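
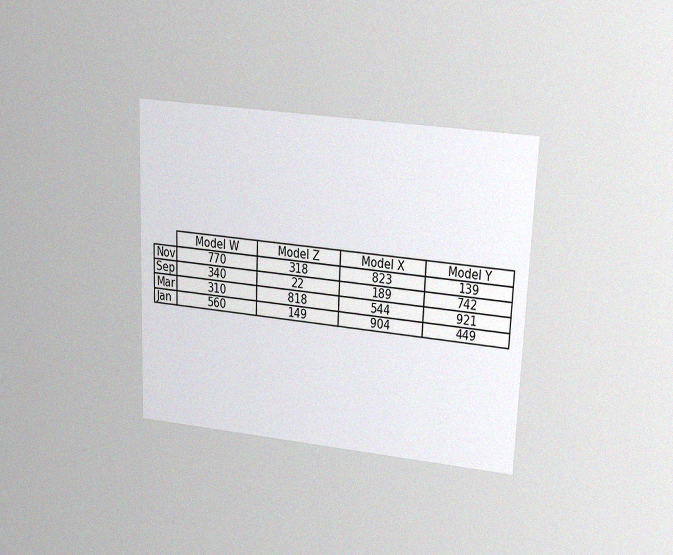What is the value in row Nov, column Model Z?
The chart is tilted about 2° clockwise and viewed slightly from above, with some photo noise. The (Nov, Model Z) cell reads 318.

318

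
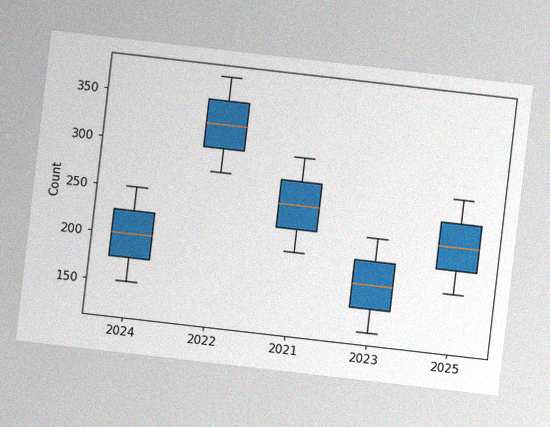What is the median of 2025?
The chart is tilted about 7° clockwise, with some photo noise. The median line in the 2025 box sits at 225.

225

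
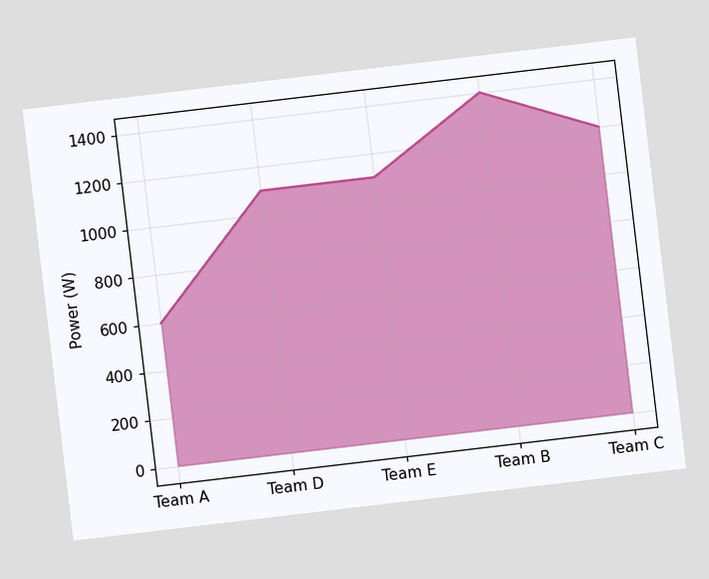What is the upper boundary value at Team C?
1200W

The chart is tilted about 7° counter-clockwise. At Team C the upper boundary is at 1200W.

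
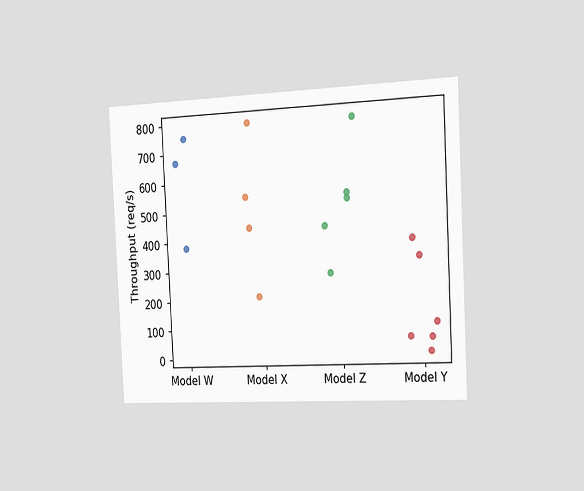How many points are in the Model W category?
3

The chart is tilted about 3° counter-clockwise and viewed slightly from the right. Counting the markers in the Model W column gives 3.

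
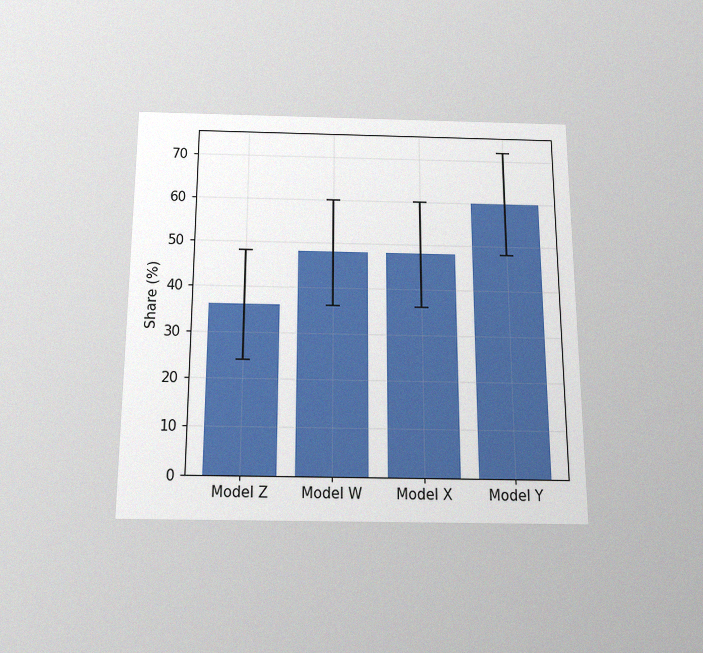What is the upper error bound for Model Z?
The chart is viewed slightly from below, with some photo noise. The Model Z bar's upper whisker reaches 48%.

48%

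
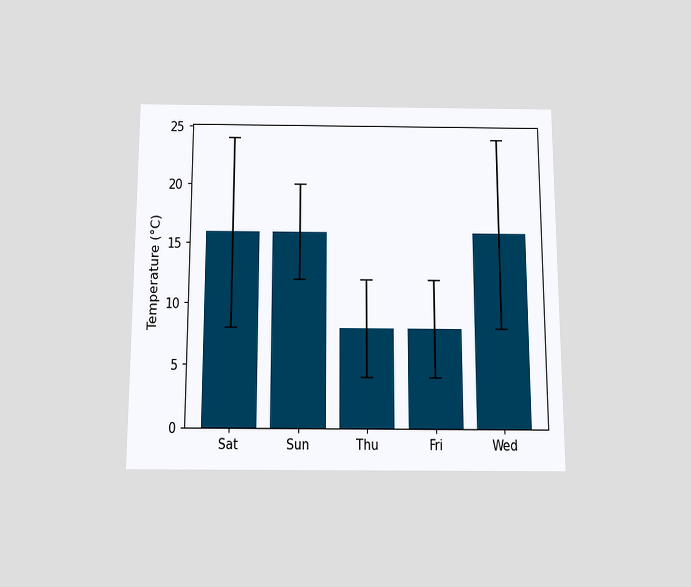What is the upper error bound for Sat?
The chart is viewed slightly from below. The Sat bar's upper whisker reaches 24°C.

24°C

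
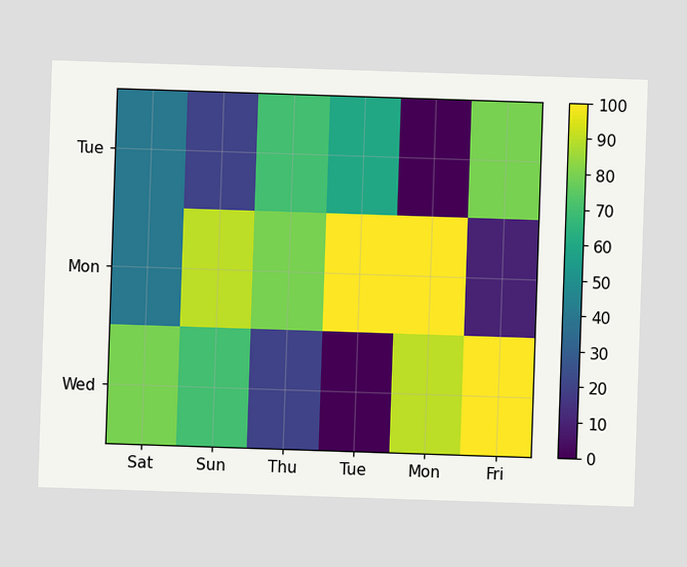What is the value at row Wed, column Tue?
Matching cell (Wed, Tue) against the colorbar gives 0.

0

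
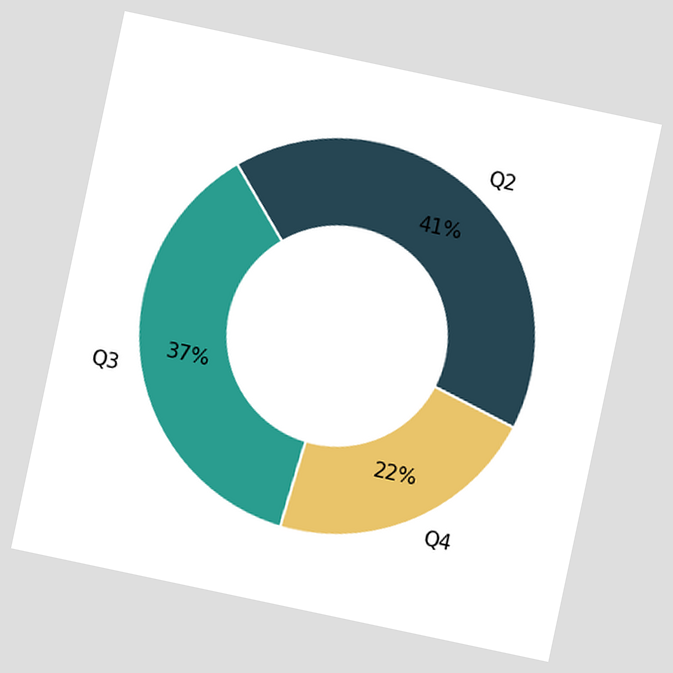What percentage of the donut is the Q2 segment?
The chart is tilted about 12° clockwise. The Q2 segment takes up 41% of the ring.

41%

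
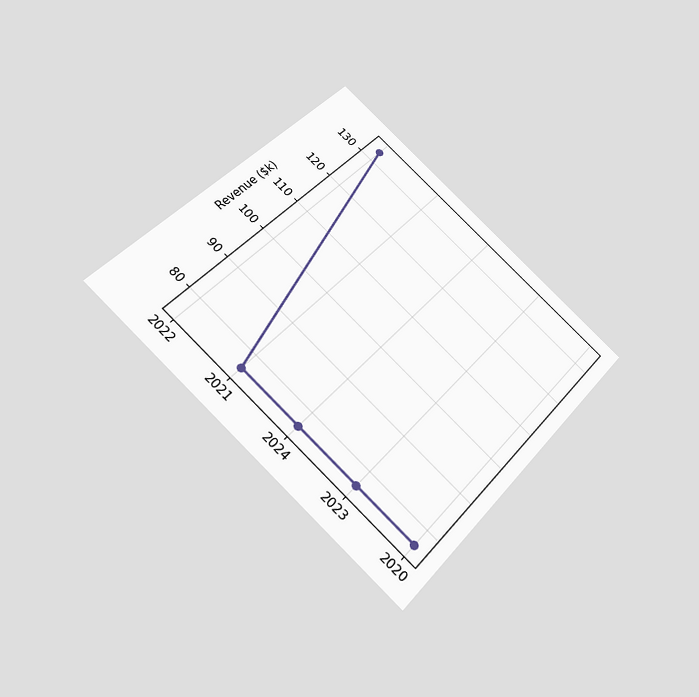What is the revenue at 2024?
$76k

The chart is tilted about 43° clockwise and viewed slightly from below. At 2024, the line is at $76k.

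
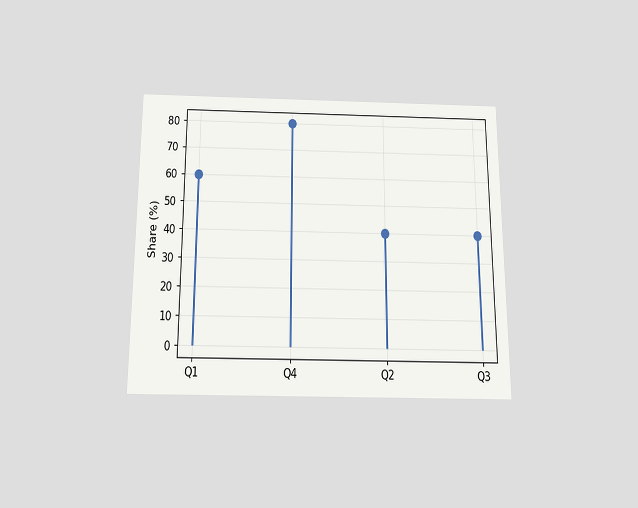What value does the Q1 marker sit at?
60%

The chart is viewed slightly from below. The Q1 marker sits at 60%.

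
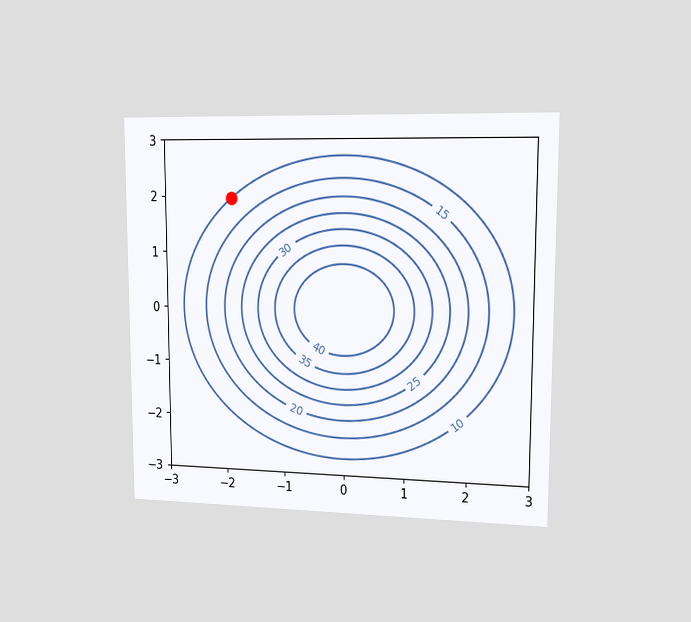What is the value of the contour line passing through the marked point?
10

The chart is viewed slightly from the right. The marked point sits on the contour labelled 10.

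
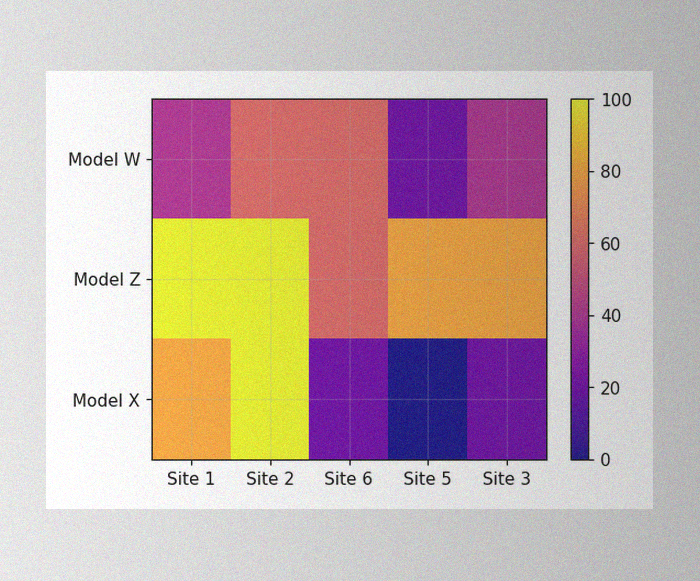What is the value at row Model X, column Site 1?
The image has some photo noise and uneven lighting. Matching cell (Model X, Site 1) against the colorbar gives 80.

80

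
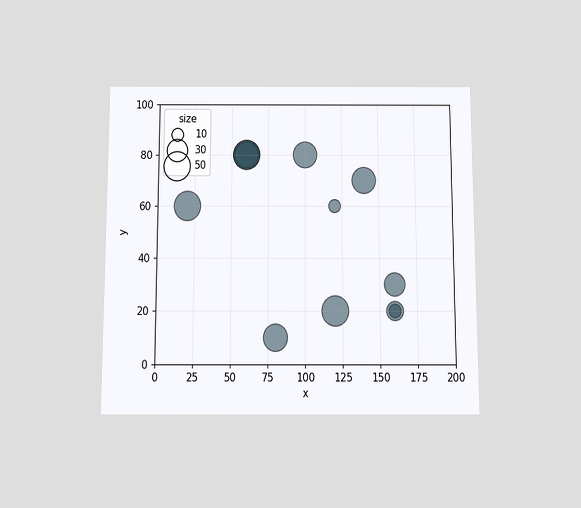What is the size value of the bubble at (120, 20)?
The chart is viewed slightly from below. Matching the bubble at (120, 20) against the size legend gives 50.

50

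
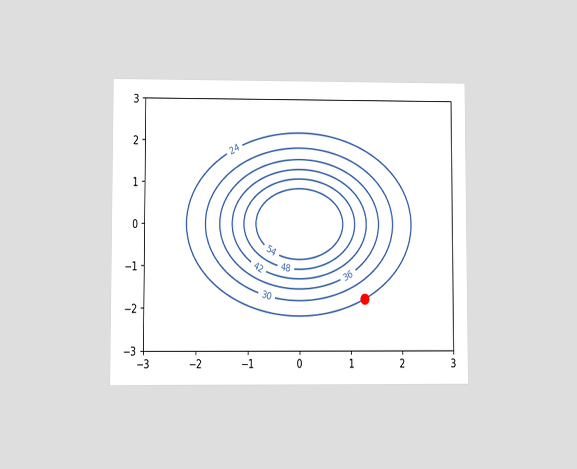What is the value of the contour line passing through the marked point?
24

The chart is viewed at a slight angle. The marked point sits on the contour labelled 24.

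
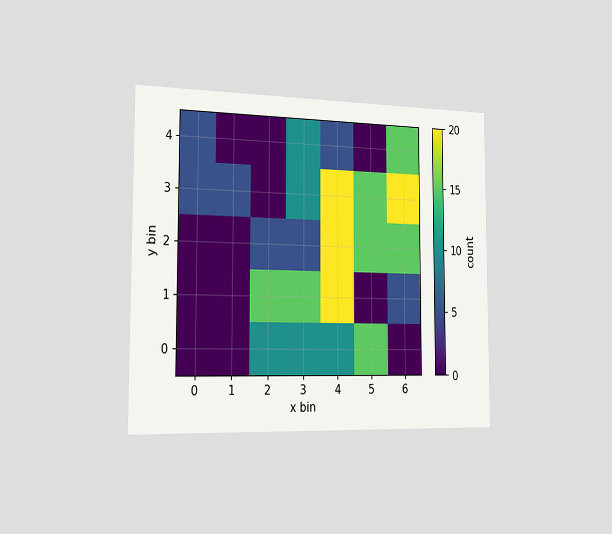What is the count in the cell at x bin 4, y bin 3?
20

The chart is viewed slightly from the left. Matching the cell (4, 3) against the colorbar gives 20.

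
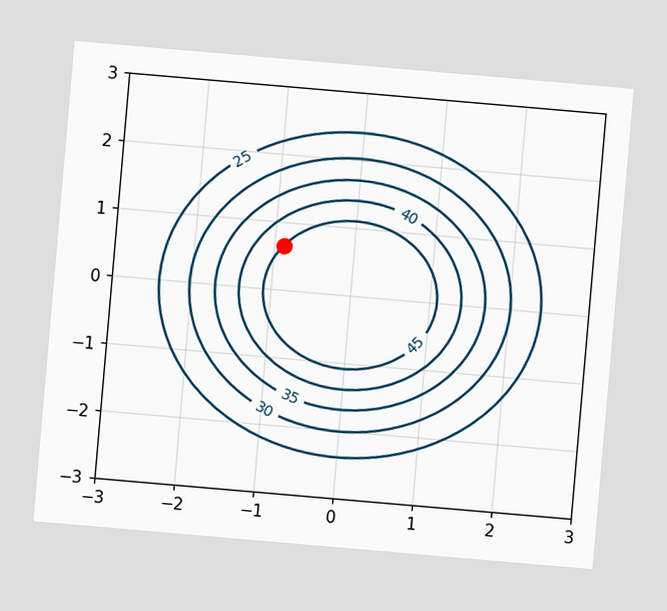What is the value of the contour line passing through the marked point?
45

The chart is tilted about 5° clockwise. The marked point sits on the contour labelled 45.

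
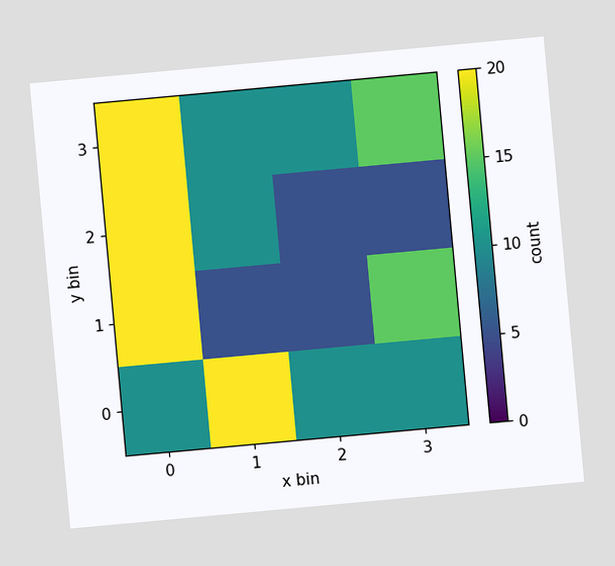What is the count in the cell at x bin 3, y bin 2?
5

The chart is tilted about 5° counter-clockwise. Matching the cell (3, 2) against the colorbar gives 5.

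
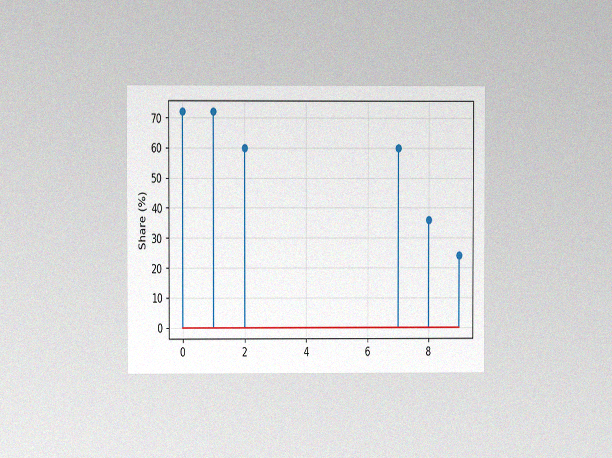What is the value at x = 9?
The chart is viewed at a slight angle, with some photo noise. The stem at x=9 reaches 24%.

24%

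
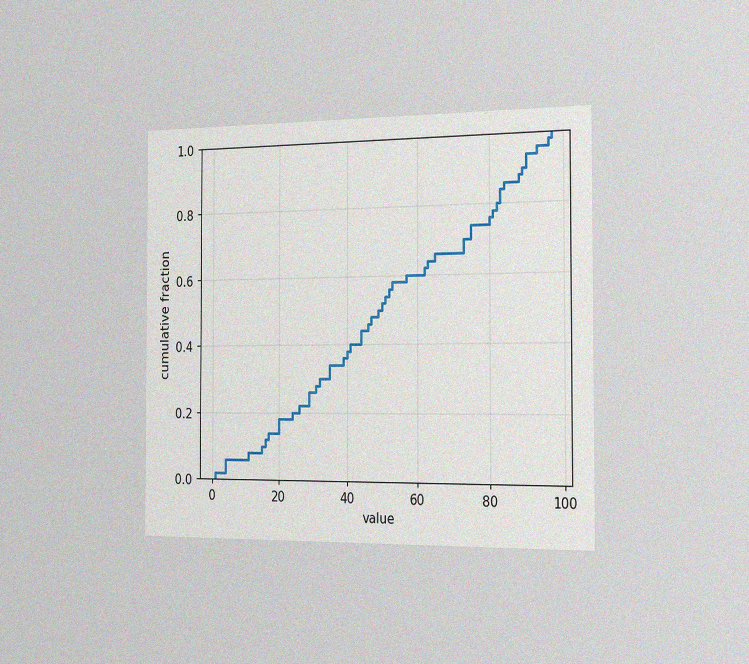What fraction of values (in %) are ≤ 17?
14%

The chart is viewed slightly from the right, with some photo noise. At x=17 the ECDF step is at 14%.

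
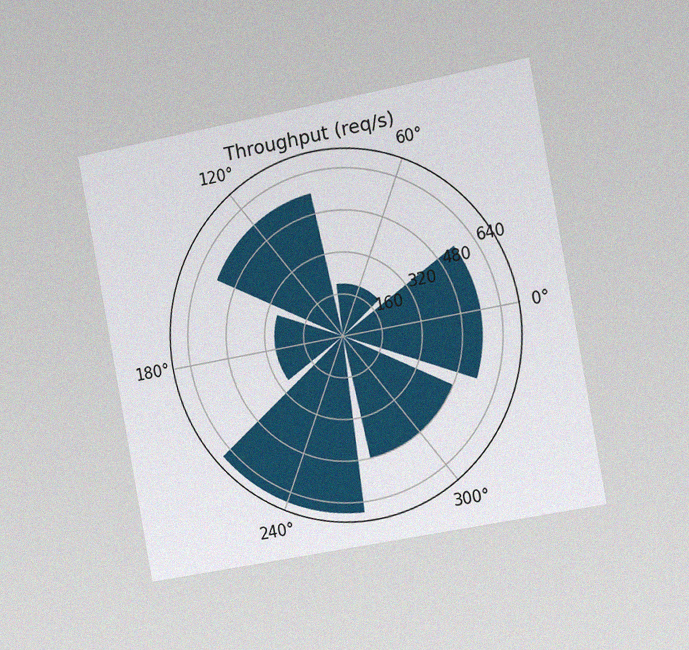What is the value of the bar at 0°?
The chart is tilted about 11° counter-clockwise and viewed slightly from the right, with some photo noise. The bar at 0° reaches 560req/s on the radial axis.

560req/s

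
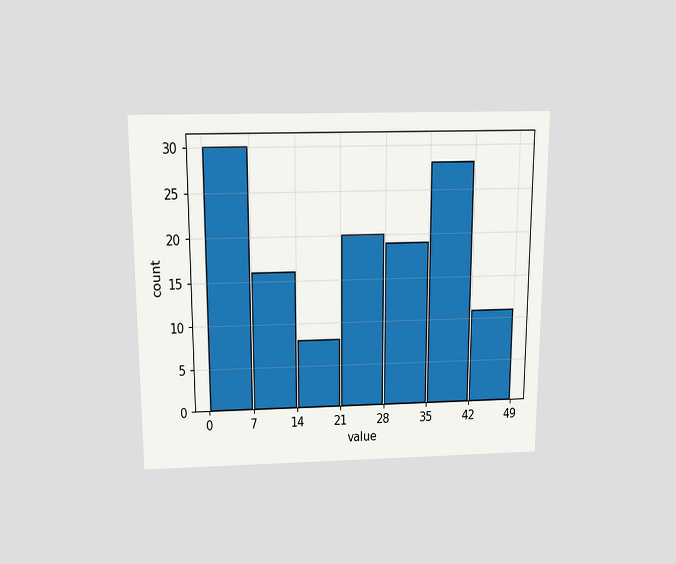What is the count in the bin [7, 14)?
16

The chart is viewed slightly from above. The [7, 14) bin has height 16.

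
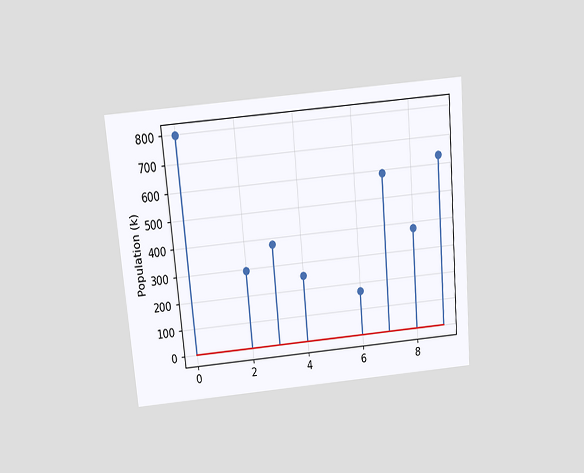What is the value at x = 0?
798k

The chart is tilted about 5° counter-clockwise and viewed slightly from above. The stem at x=0 reaches 798k.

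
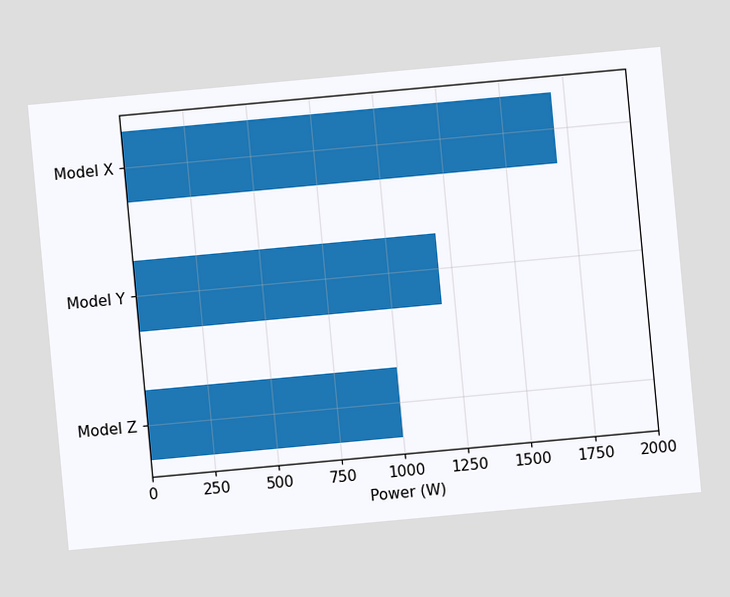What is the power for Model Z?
1000W

The chart is tilted about 5° counter-clockwise. Reading along the chart's x-axis, the Model Z bar reaches 1000W.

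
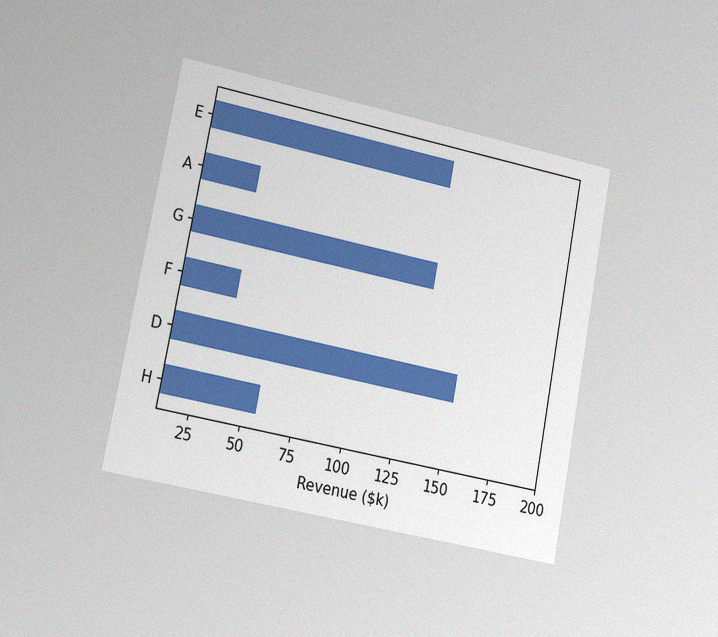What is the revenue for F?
The chart is tilted about 11° clockwise and viewed slightly from the left, with some photo noise. Reading along the chart's x-axis, the F bar reaches $38k.

$38k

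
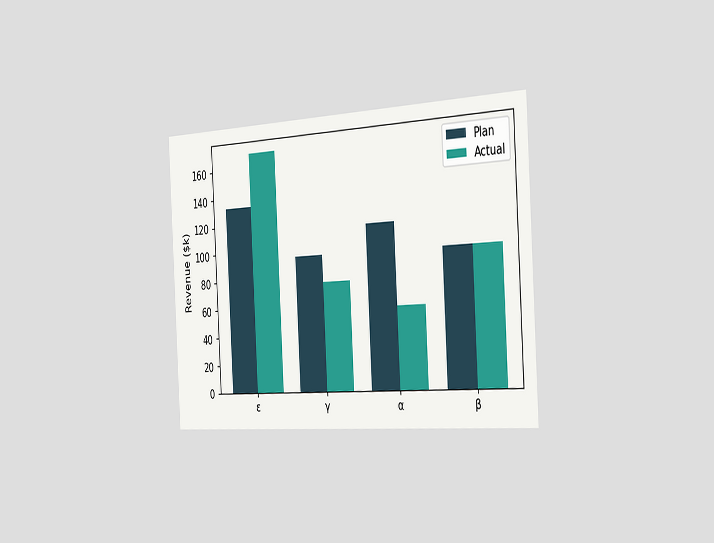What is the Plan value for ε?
$133k

The chart is tilted about 3° counter-clockwise and viewed slightly from the right. The Plan bar at ε reaches $133k on the y-axis.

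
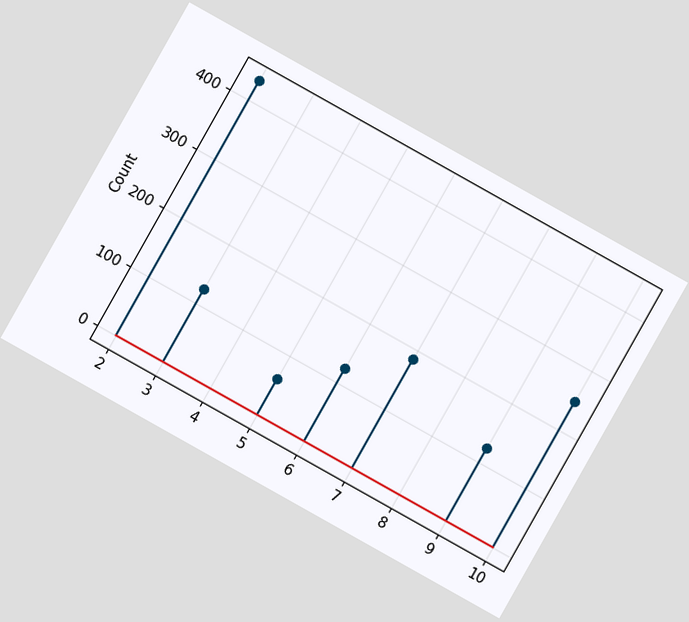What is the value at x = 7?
The chart is tilted about 29° clockwise. The stem at x=7 reaches 186.

186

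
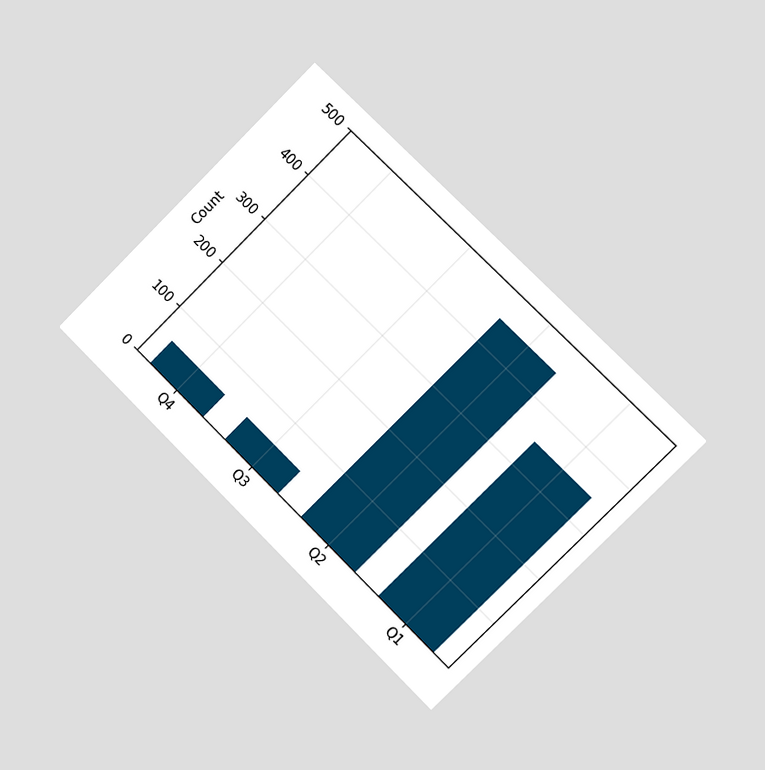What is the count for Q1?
The chart is tilted about 45° clockwise and viewed slightly from the right. Reading along the chart's y-axis, the Q1 bar reaches 350.

350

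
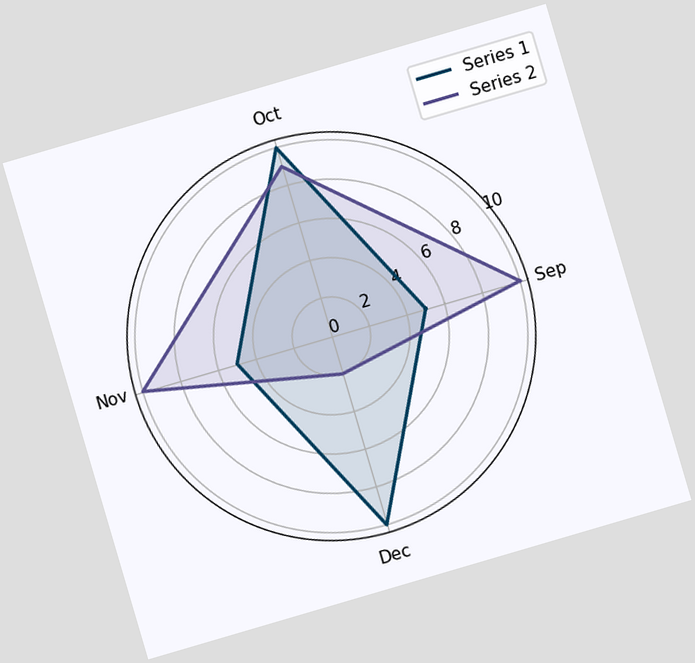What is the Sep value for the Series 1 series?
5

The chart is tilted about 16° counter-clockwise. On the Sep axis, Series 1 reaches 5.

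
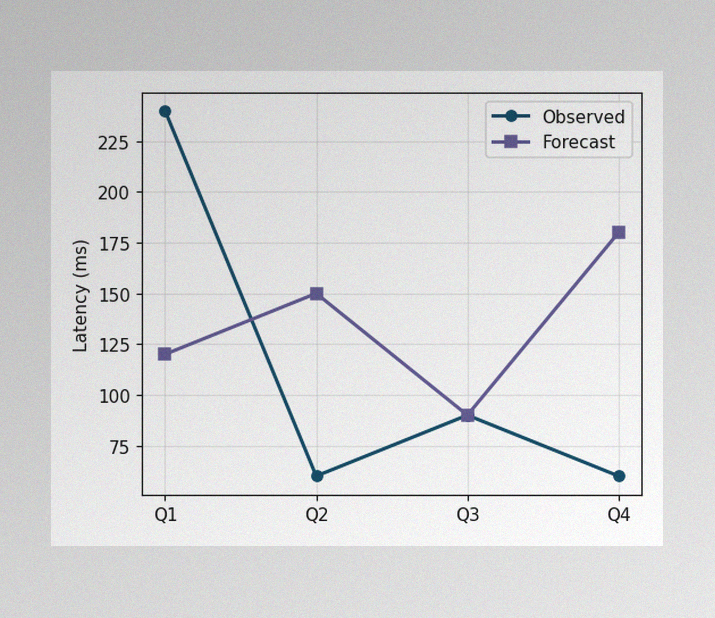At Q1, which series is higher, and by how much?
The image has some photo noise and uneven lighting. At Q1, Observed sits above the other line by 120ms.

Observed, by 120ms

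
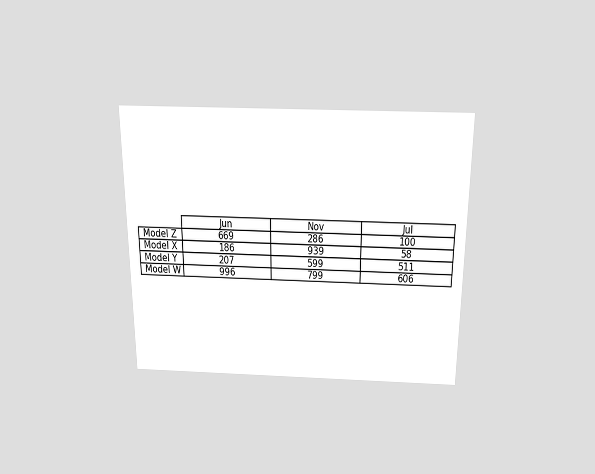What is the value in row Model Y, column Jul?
511

The chart is viewed slightly from above. The (Model Y, Jul) cell reads 511.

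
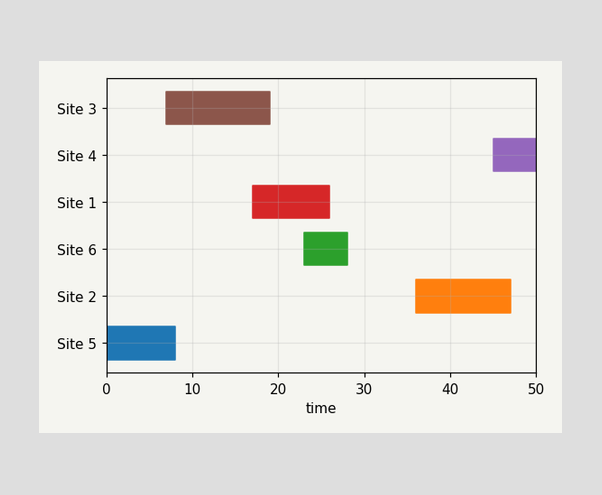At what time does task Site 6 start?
The Site 6 bar begins at t=23.

23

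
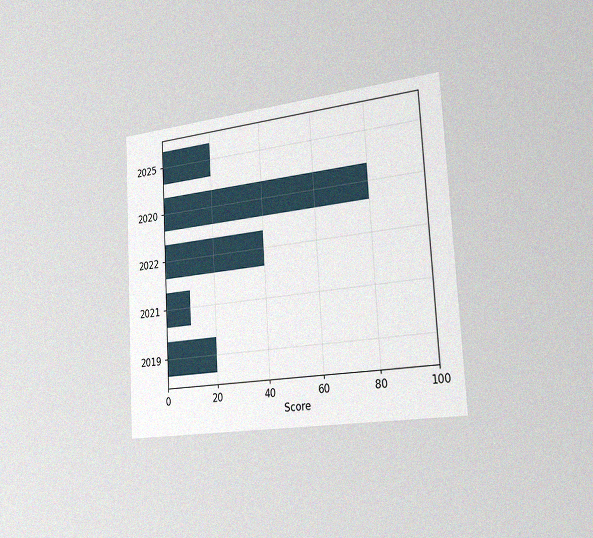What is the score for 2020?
80

The chart is tilted about 3° counter-clockwise and viewed slightly from the right, with some photo noise. Reading along the chart's x-axis, the 2020 bar reaches 80.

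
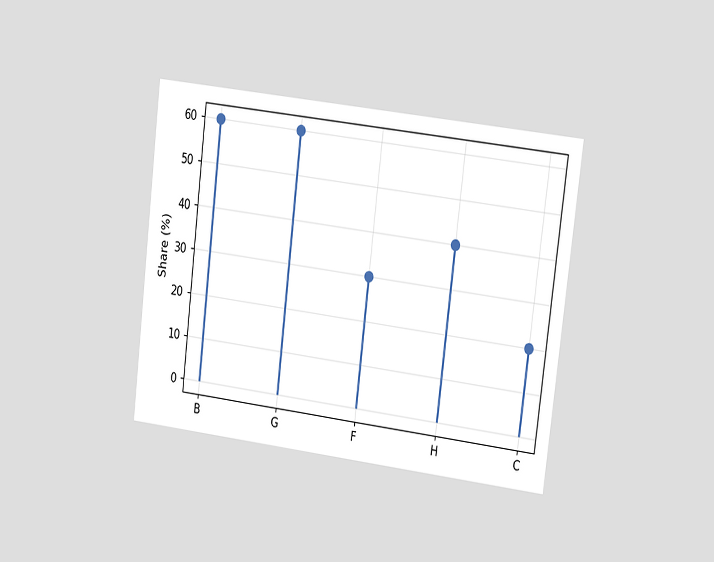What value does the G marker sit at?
60%

The chart is tilted about 7° clockwise and viewed at a slight angle. The G marker sits at 60%.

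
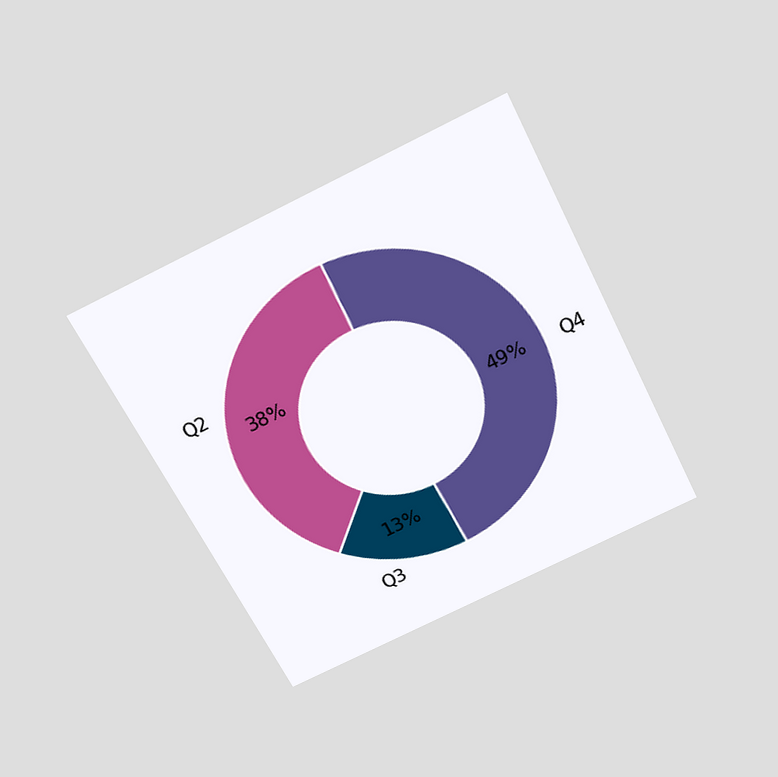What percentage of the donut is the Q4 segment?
49%

The chart is tilted about 26° counter-clockwise and viewed slightly from above. The Q4 segment takes up 49% of the ring.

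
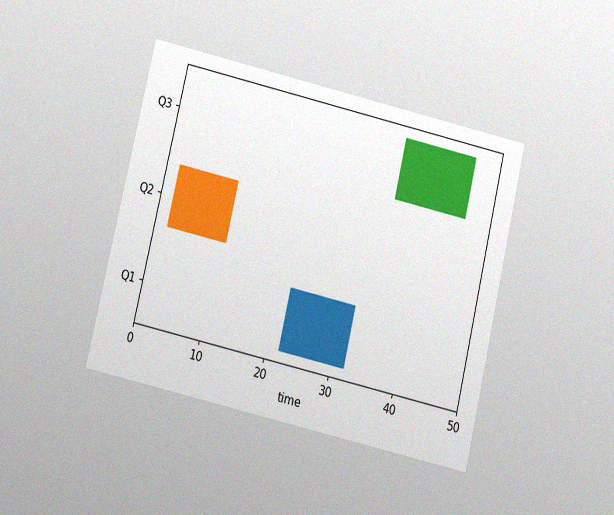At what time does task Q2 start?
2

The chart is tilted about 13° clockwise and viewed at a slight angle, with some photo noise. The Q2 bar begins at t=2.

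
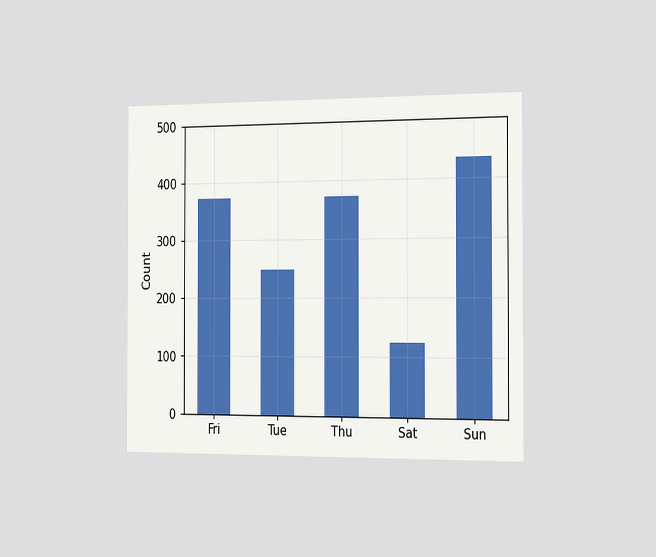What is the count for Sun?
434

The chart is viewed slightly from the right. Reading along the chart's y-axis, the Sun bar reaches 434.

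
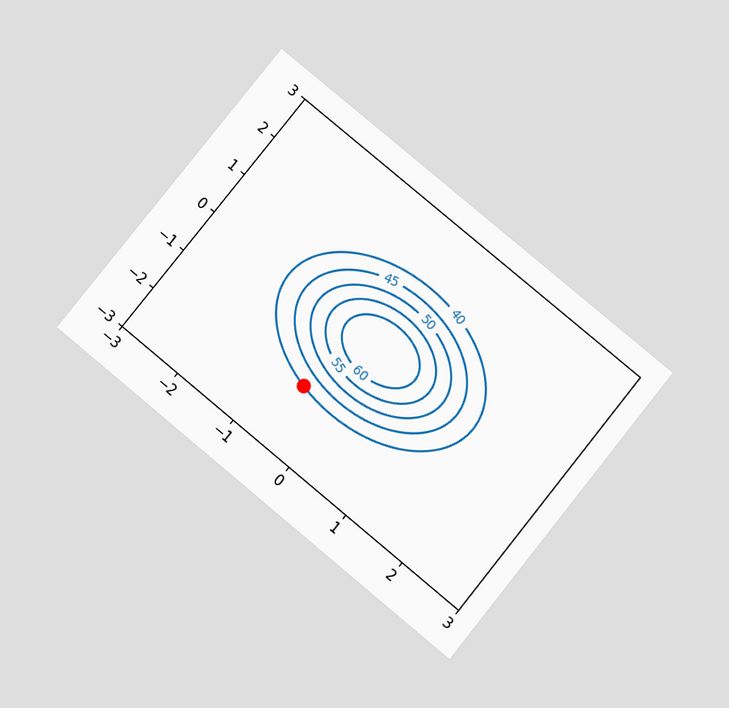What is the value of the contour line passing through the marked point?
The chart is tilted about 39° clockwise and viewed slightly from below. The marked point sits on the contour labelled 40.

40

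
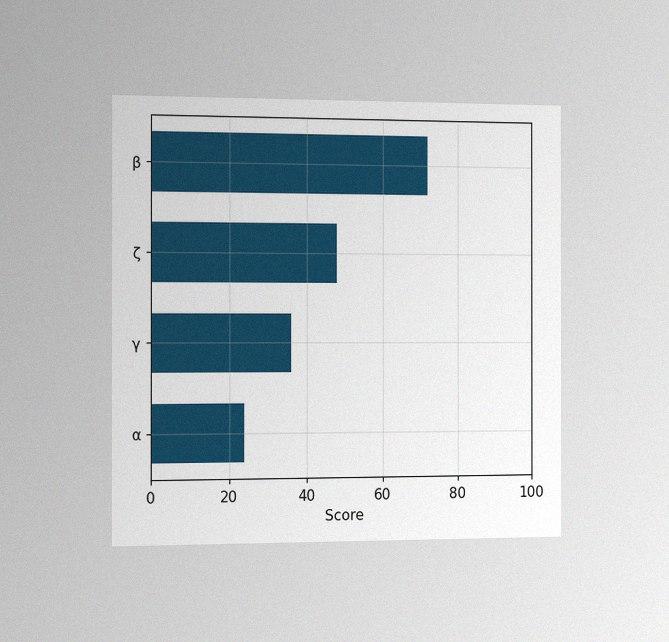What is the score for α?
24

The chart is viewed slightly from the left, with some photo noise. Reading along the chart's x-axis, the α bar reaches 24.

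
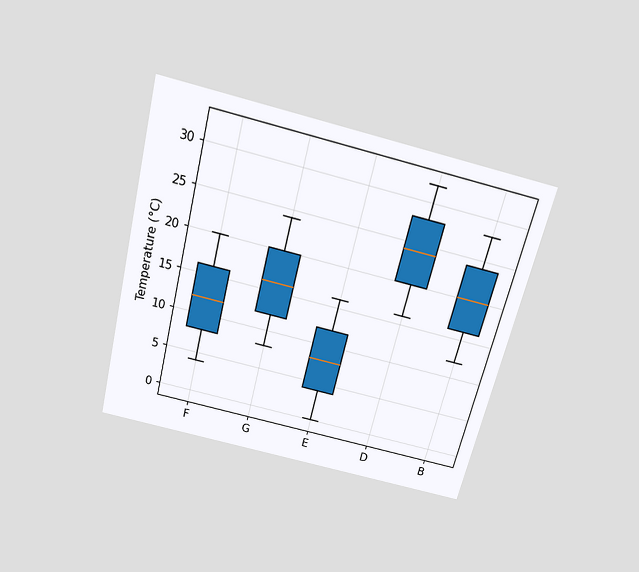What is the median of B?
20°C

The chart is tilted about 14° clockwise and viewed slightly from above. The median line in the B box sits at 20°C.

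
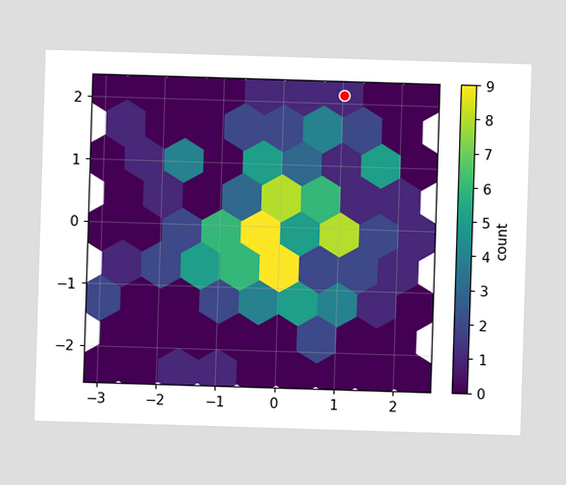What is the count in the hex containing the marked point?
The marked hex reads 1 on the colorbar.

1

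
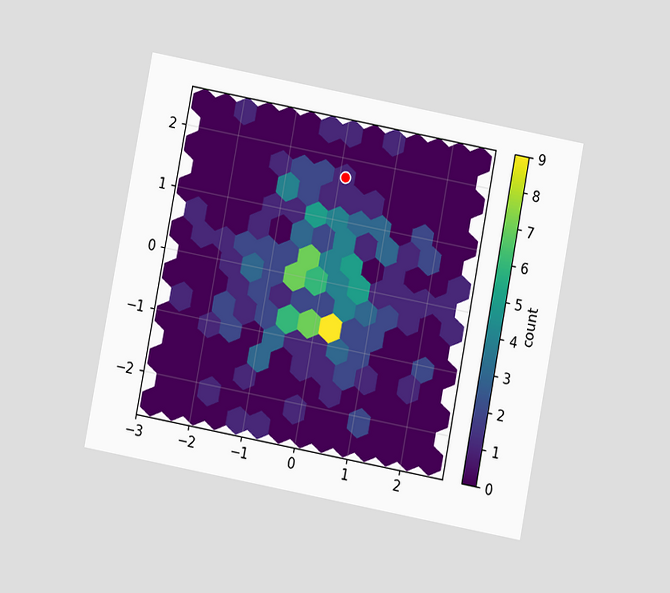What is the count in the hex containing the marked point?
1

The chart is tilted about 11° clockwise and viewed at a slight angle. The marked hex reads 1 on the colorbar.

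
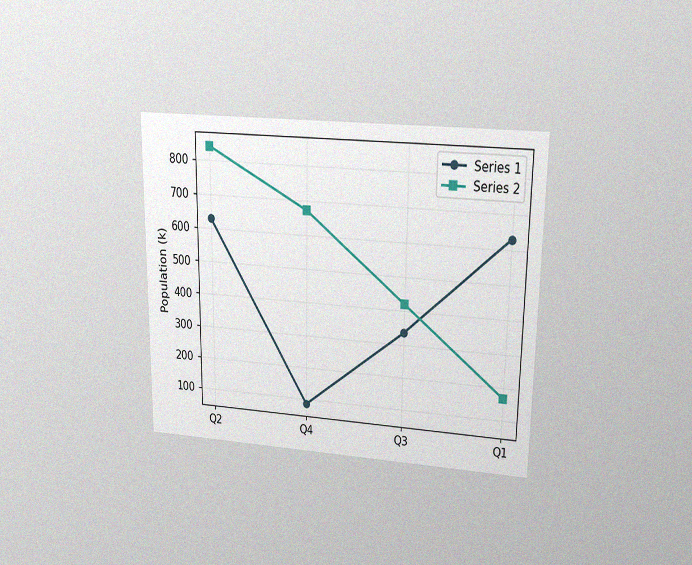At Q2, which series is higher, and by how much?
The chart is viewed at a slight angle, with some photo noise. At Q2, Series 2 sits above the other line by 210k.

Series 2, by 210k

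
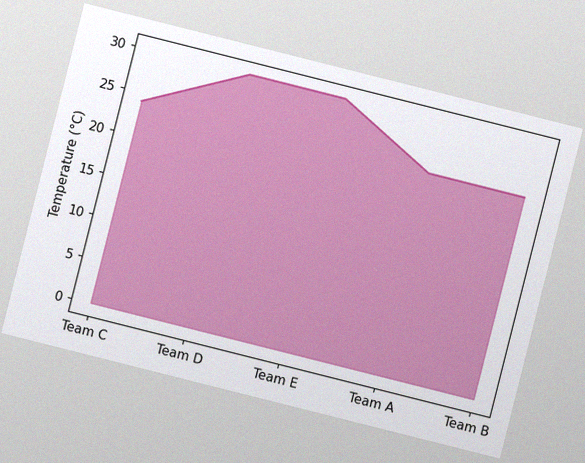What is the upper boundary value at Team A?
24°C

The chart is tilted about 14° clockwise, with some photo noise. At Team A the upper boundary is at 24°C.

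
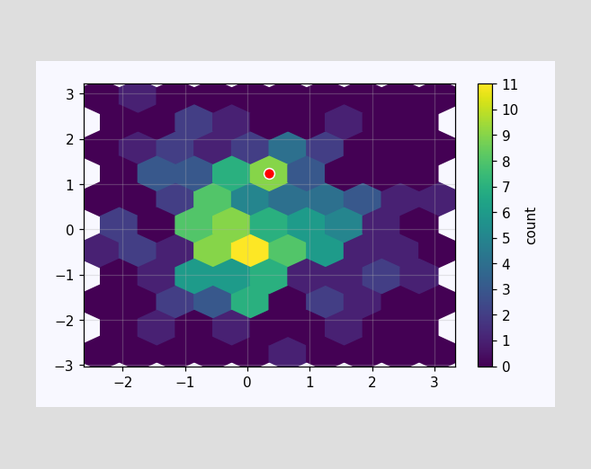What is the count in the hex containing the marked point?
9

The marked hex reads 9 on the colorbar.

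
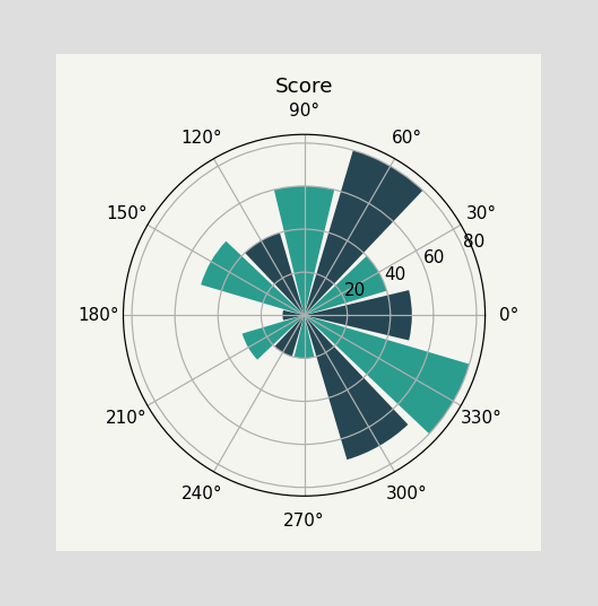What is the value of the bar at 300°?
The bar at 300° reaches 70 on the radial axis.

70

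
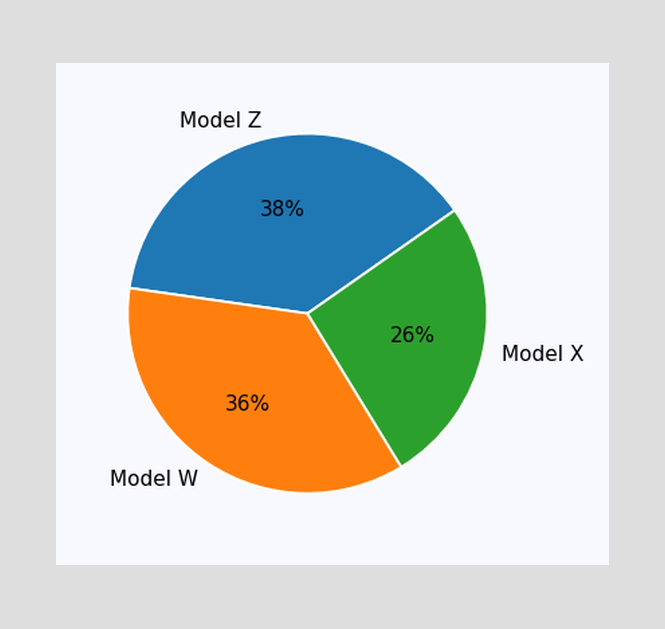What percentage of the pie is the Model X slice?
26%

The Model X slice takes up 26% of the pie.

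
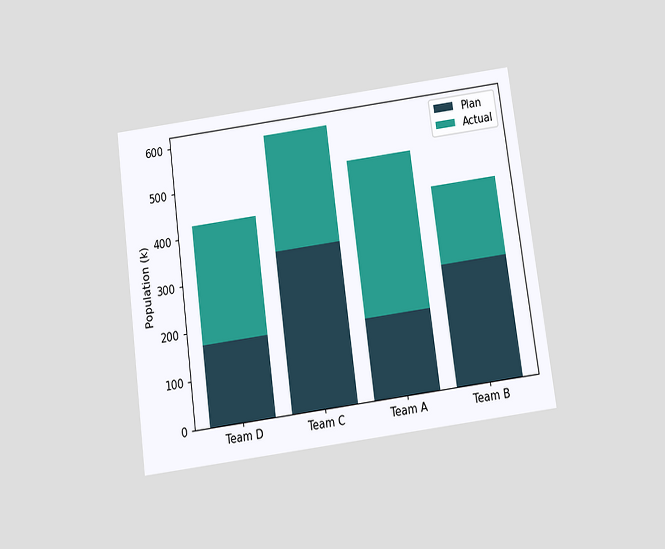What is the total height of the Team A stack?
The chart is tilted about 8° counter-clockwise and viewed slightly from below. The Team A stack's top reaches 510k on the y-axis.

510k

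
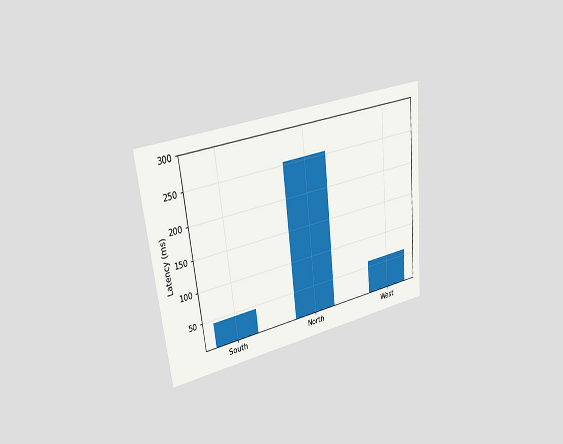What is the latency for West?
60ms

The chart is tilted about 6° counter-clockwise and viewed slightly from the left. Reading along the chart's y-axis, the West bar reaches 60ms.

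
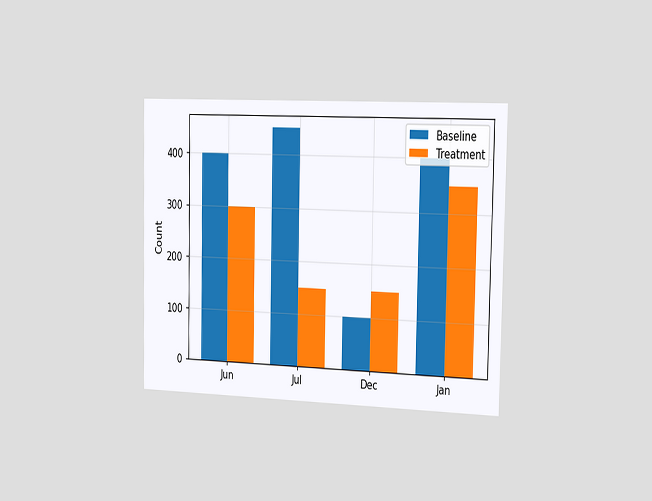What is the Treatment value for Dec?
The chart is viewed slightly from the right. The Treatment bar at Dec reaches 150 on the y-axis.

150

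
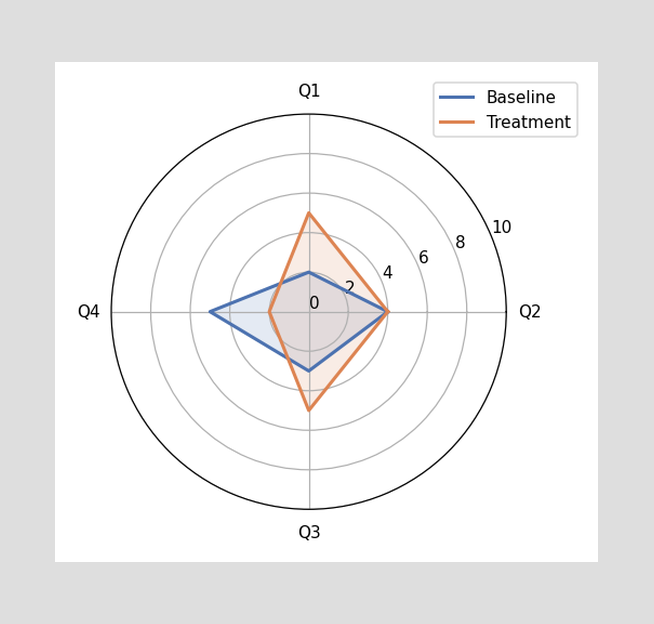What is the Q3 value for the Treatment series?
On the Q3 axis, Treatment reaches 5.

5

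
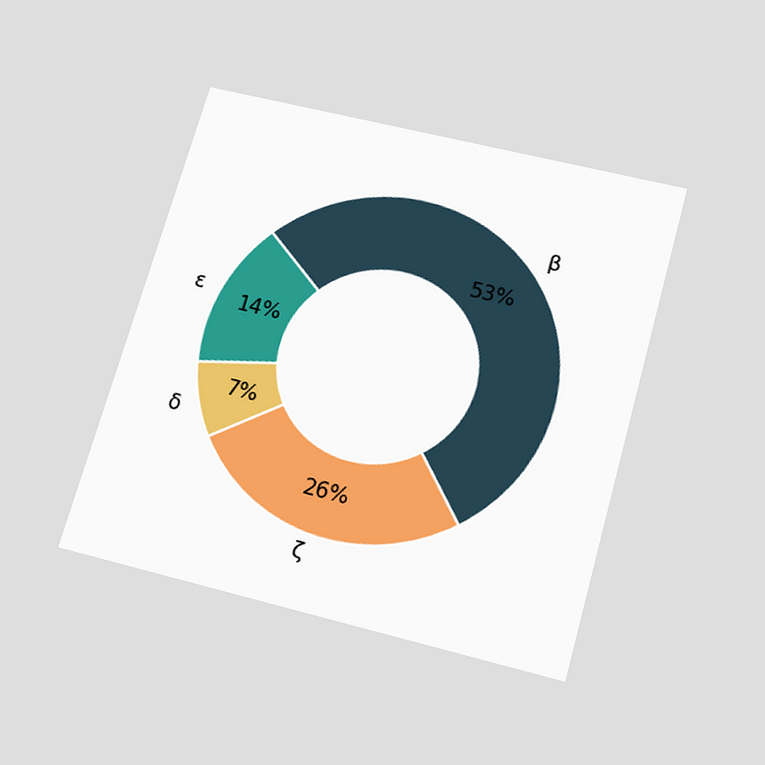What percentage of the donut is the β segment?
The chart is tilted about 16° clockwise and viewed slightly from below. The β segment takes up 53% of the ring.

53%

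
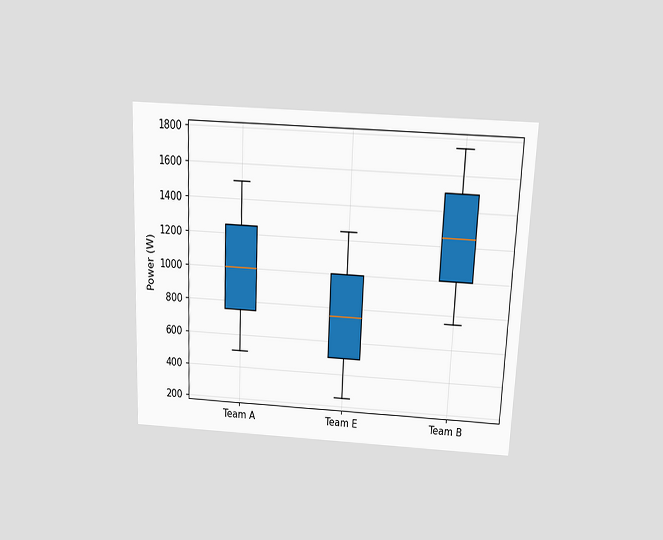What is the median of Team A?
The chart is tilted about 3° clockwise and viewed slightly from above. The median line in the Team A box sits at 1000W.

1000W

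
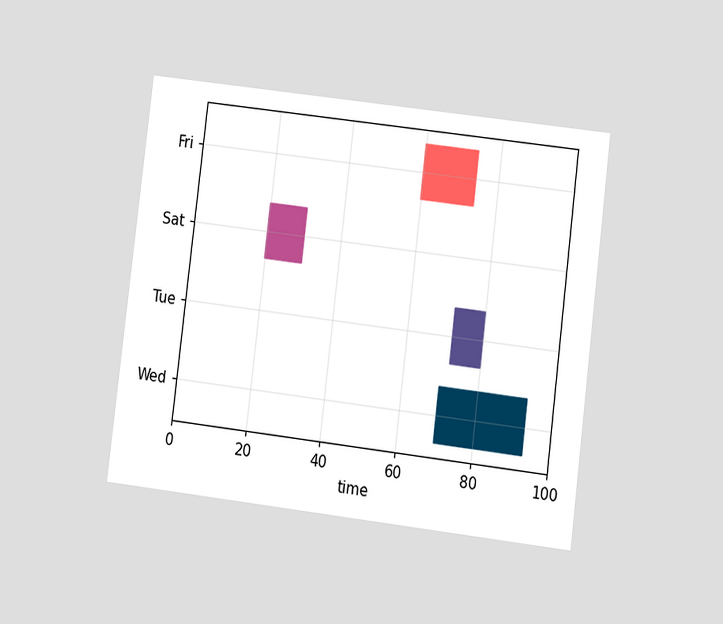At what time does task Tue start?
72

The chart is tilted about 7° clockwise and viewed at a slight angle. The Tue bar begins at t=72.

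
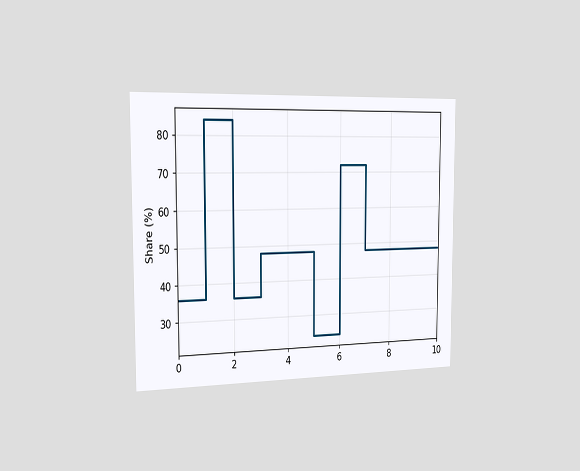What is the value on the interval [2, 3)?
36%

The chart is viewed slightly from the left. On [2, 3) the step sits at 36%.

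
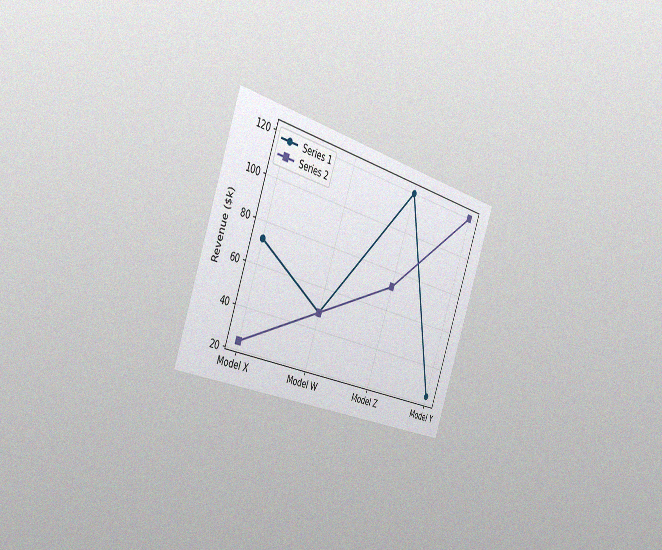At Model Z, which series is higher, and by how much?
Series 1, by $48k

The chart is tilted about 20° clockwise and viewed slightly from the left, with some photo noise. At Model Z, Series 1 sits above the other line by $48k.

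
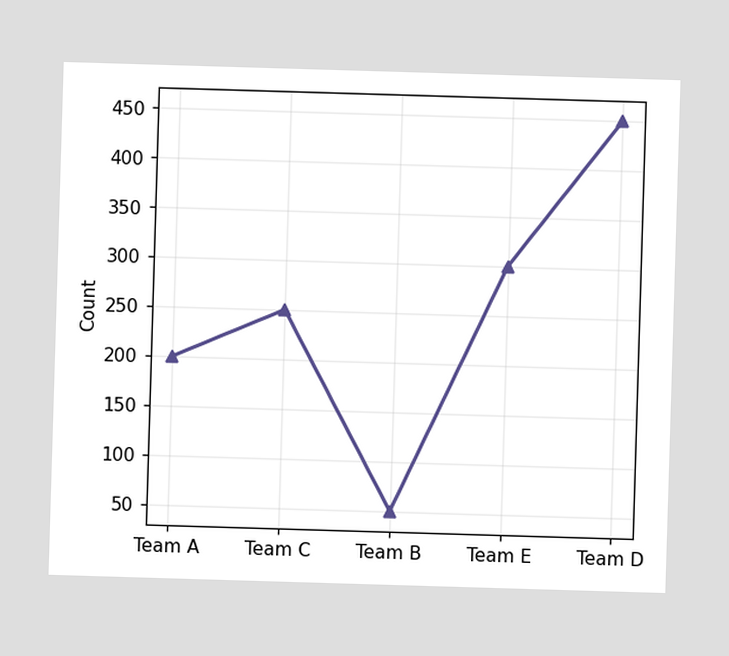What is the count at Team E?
At Team E, the line is at 300.

300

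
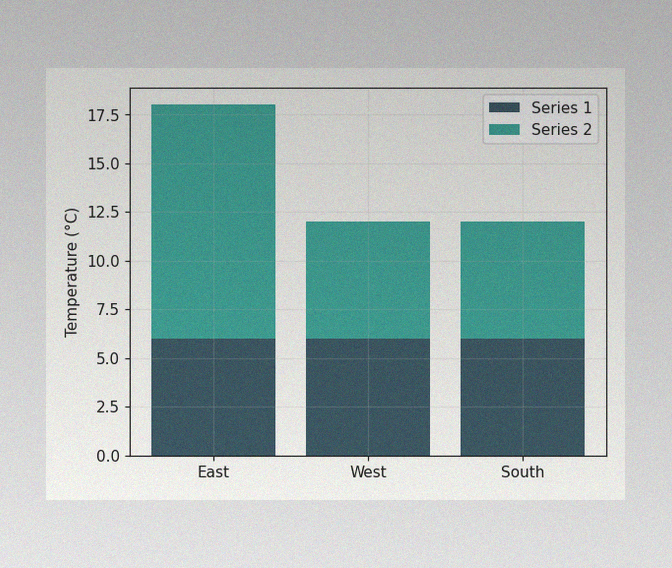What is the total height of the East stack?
The image has some photo noise and uneven lighting. The East stack's top reaches 18°C on the y-axis.

18°C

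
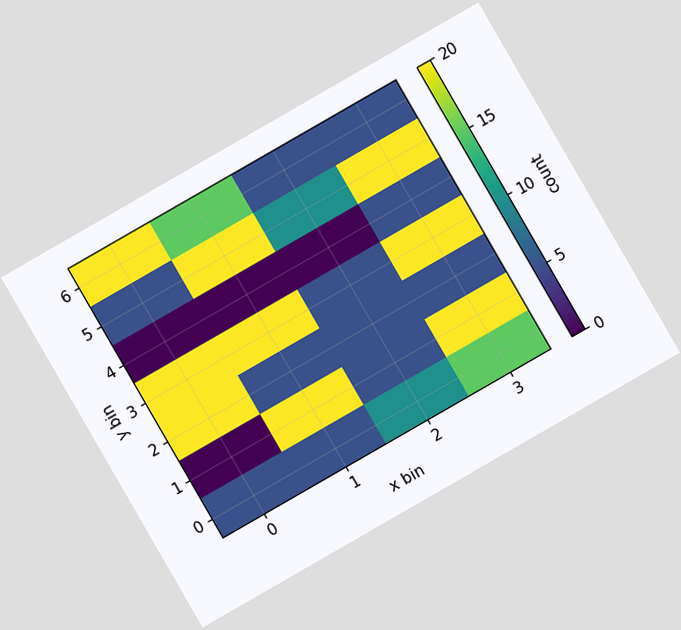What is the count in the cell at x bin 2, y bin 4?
0

The chart is tilted about 30° counter-clockwise. Matching the cell (2, 4) against the colorbar gives 0.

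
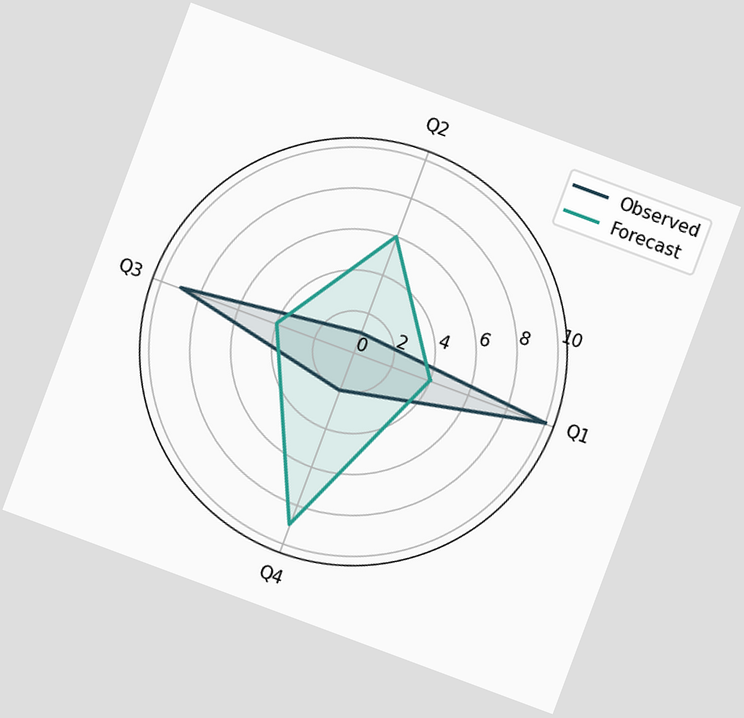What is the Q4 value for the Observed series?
2

The chart is tilted about 20° clockwise. On the Q4 axis, Observed reaches 2.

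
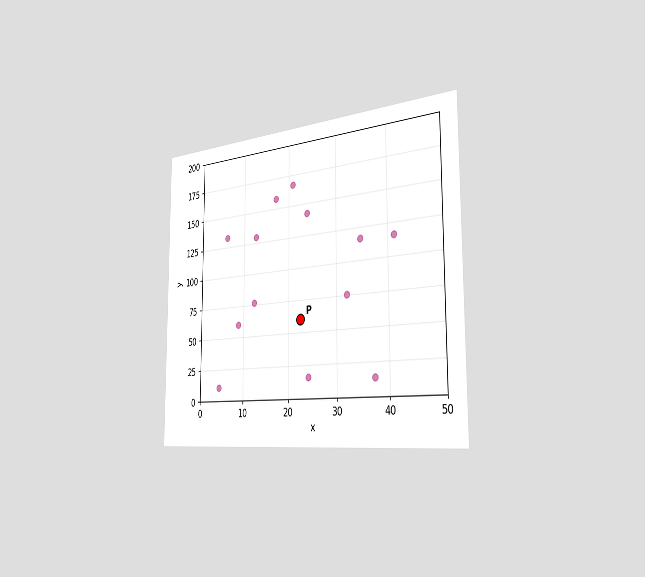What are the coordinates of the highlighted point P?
The chart is viewed slightly from the right. Following the gridlines from P to each axis, P sits at (22.5, 60).

(22.5, 60)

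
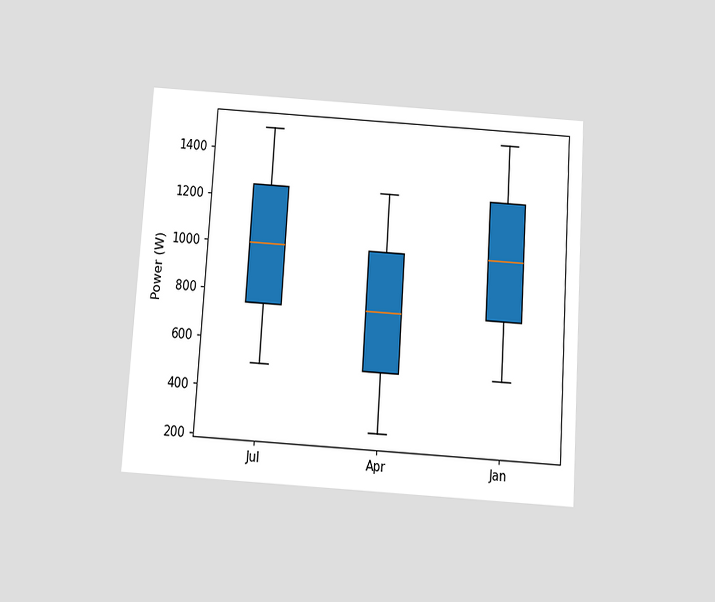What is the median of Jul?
The chart is tilted about 4° clockwise and viewed slightly from below. The median line in the Jul box sits at 1000W.

1000W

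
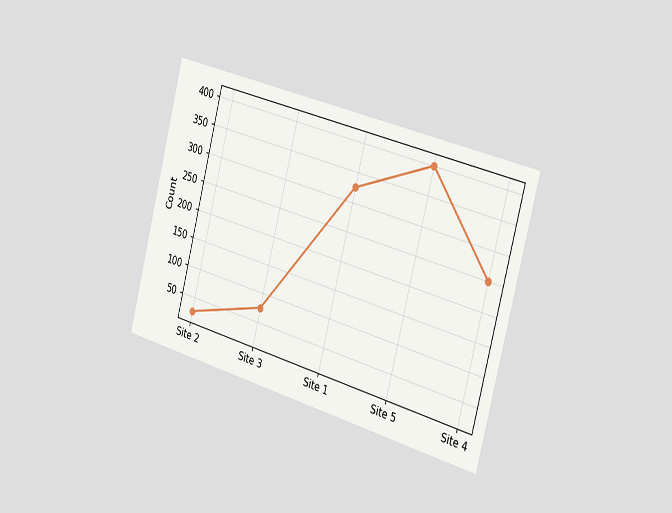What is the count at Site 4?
The chart is tilted about 15° clockwise and viewed slightly from the right. At Site 4, the line is at 250.

250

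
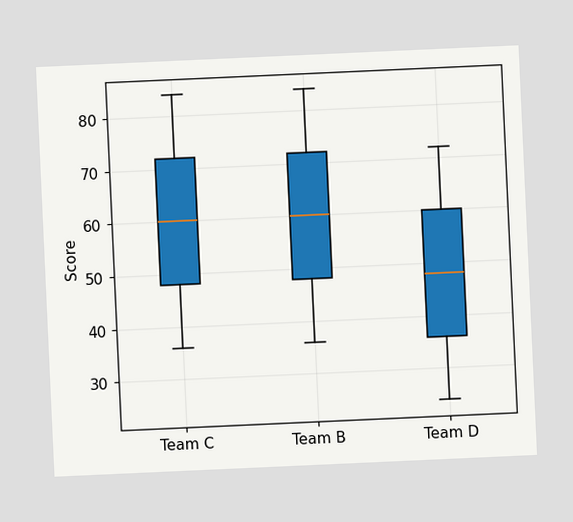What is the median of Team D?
48

The chart is tilted about 3° counter-clockwise. The median line in the Team D box sits at 48.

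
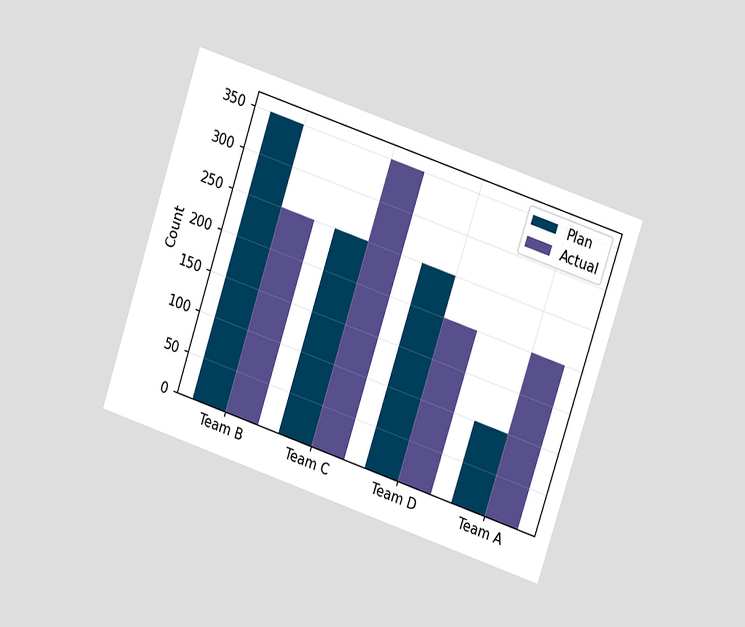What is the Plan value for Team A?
The chart is tilted about 18° clockwise and viewed at a slight angle. The Plan bar at Team A reaches 100 on the y-axis.

100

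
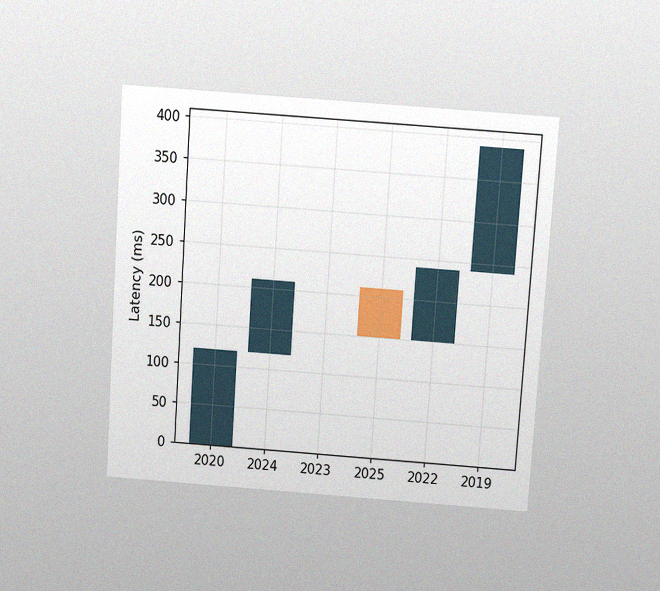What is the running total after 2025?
The chart is tilted about 4° clockwise and viewed slightly from above, with some photo noise. After 2025 the running total reaches 150ms.

150ms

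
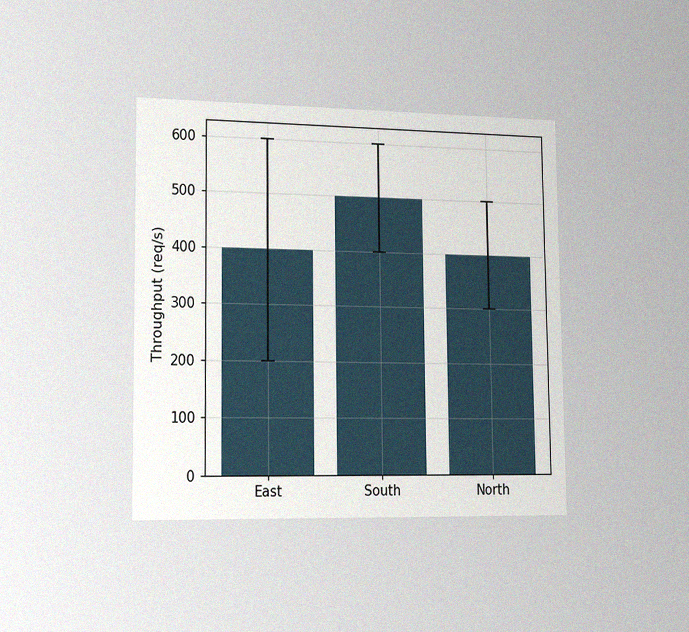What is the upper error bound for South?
600req/s

The chart is viewed slightly from the left, with some photo noise. The South bar's upper whisker reaches 600req/s.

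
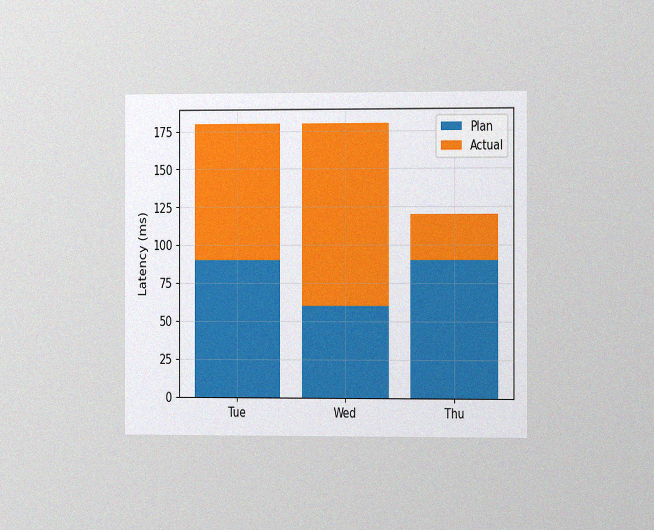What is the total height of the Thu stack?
The chart is viewed slightly from the right, with some photo noise. The Thu stack's top reaches 120ms on the y-axis.

120ms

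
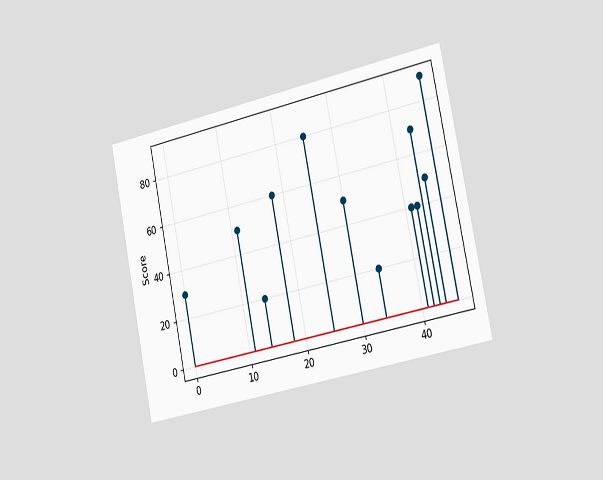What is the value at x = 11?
50

The chart is tilted about 12° counter-clockwise and viewed slightly from the right. The stem at x=11 reaches 50.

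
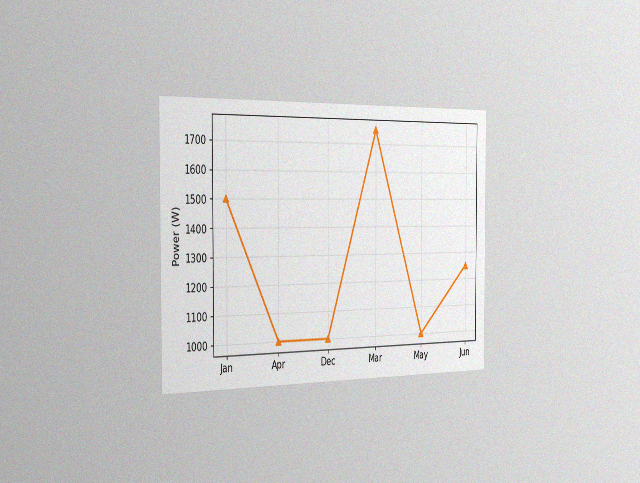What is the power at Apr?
1000W

The chart is viewed slightly from the left, with some photo noise. At Apr, the line is at 1000W.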